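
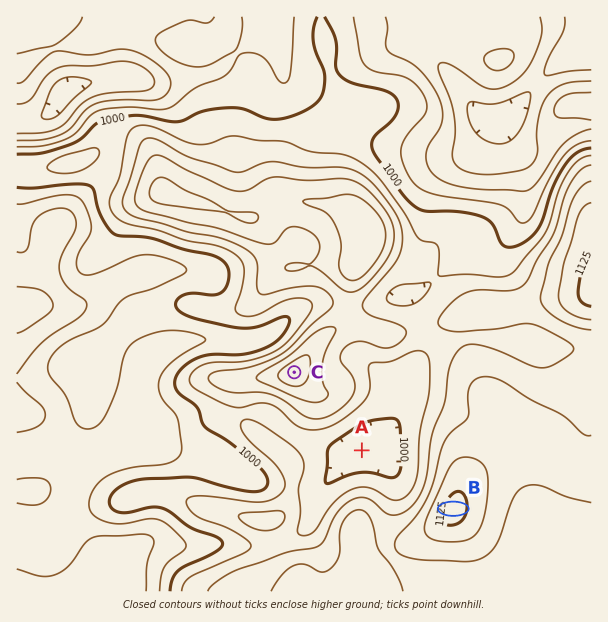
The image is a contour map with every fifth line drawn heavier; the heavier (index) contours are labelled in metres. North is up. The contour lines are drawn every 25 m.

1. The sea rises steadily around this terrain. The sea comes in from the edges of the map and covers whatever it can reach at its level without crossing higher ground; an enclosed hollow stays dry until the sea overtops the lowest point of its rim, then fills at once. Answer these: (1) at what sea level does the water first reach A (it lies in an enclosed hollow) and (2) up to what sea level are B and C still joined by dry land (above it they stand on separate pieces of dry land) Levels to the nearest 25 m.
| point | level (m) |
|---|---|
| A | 1025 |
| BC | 1050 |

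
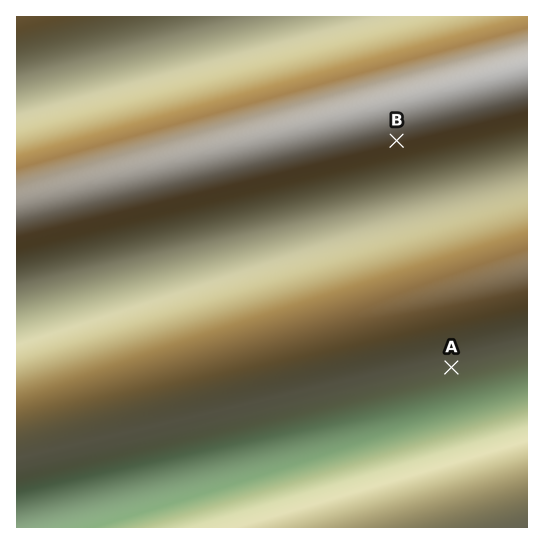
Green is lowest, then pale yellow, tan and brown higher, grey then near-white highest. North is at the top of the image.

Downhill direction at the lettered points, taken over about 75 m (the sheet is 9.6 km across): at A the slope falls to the S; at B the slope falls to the S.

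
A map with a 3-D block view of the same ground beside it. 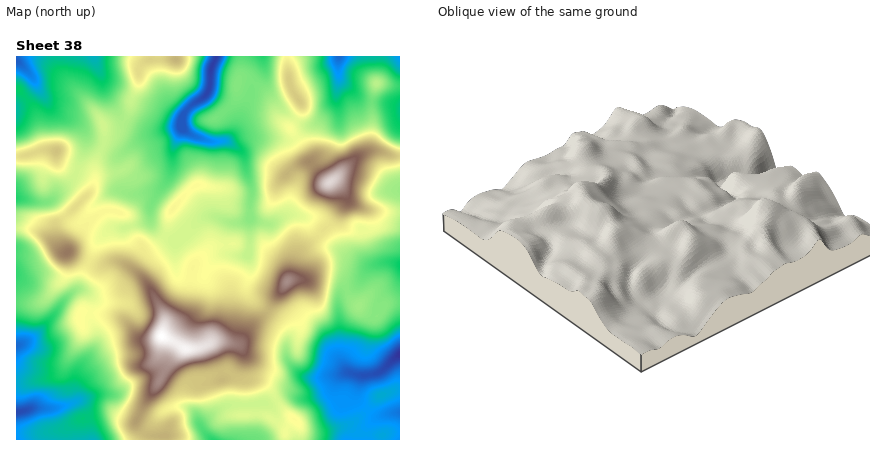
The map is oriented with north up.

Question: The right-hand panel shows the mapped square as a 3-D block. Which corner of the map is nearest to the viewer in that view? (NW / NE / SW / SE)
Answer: SE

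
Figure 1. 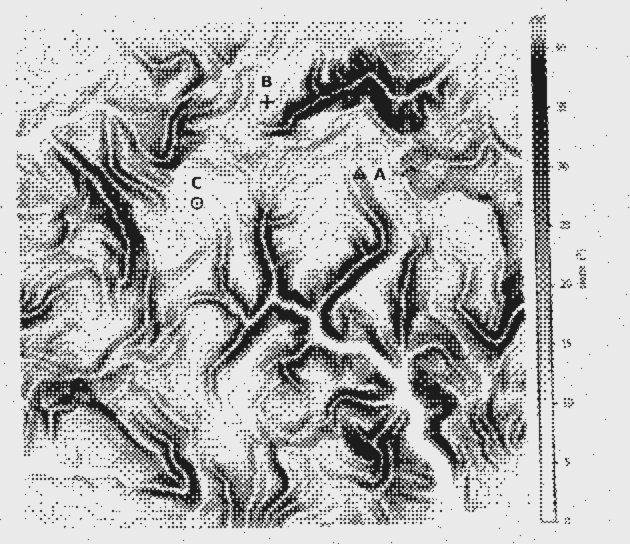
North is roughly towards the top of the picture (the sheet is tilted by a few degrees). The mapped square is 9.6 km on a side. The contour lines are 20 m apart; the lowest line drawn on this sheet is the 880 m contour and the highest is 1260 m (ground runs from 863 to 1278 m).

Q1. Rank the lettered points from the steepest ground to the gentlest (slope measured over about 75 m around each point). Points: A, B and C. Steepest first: A B C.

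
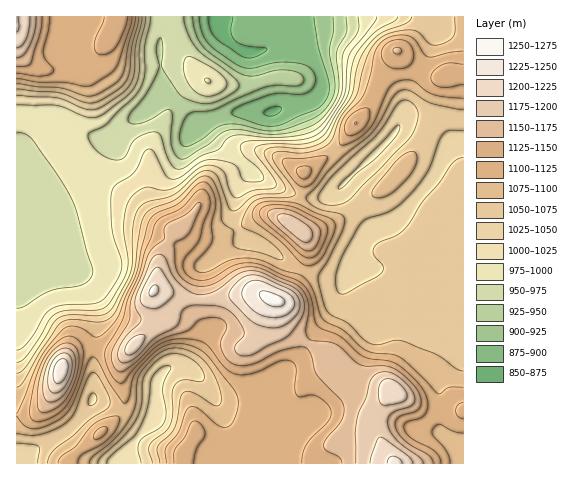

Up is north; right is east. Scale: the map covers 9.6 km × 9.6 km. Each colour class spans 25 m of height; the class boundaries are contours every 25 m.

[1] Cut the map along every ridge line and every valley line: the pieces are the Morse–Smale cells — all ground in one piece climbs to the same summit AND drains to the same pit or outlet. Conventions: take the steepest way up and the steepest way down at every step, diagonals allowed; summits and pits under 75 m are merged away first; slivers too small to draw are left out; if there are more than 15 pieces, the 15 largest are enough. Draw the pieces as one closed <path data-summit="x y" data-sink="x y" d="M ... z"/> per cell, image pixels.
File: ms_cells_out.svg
<path data-summit="274 300" data-sink="218 17" d="M463 16l-298 0-5 26 0 52-17 19-20 14-8 13-16-2-32-12-7 0-15 7-29 20 0 109 18-4 14 0 16 8 21 14 7 12 4 15-1 41 29 5 34-28 3-3 0-7-7-17-1-5 1-3 40 10 17 0 33-6 18 0 10 5-12 37-14 13-1 4 6 52-4 18-7 16-9 9-21-7-15-9-12 22 0 10 81-1 0-12-3-11 0-9 3-10-1-23 13-19 26-24 13-23 21-25 7-19 0 7 5 12 15 15 8 4 34-2 20 5 26 0 8 6-19 27-4 7 0 7 4 14 0 40 4 6 20 15z"/><path data-summit="274 300" data-sink="122 463" d="M160 290l-6 0-1 3 8 22 0 7-37 31-29-5-2 3 0 48-2 5-20 24-39 23-14 13 164 0 1-10 12-22 15 9 21 7 7-6 7-12 6-25-6-52 1-5 13-9 13-40-10-5-18 0-33 6-17 0z"/><path data-summit="395 463" data-sink="218 17" d="M342 290l-6 17-21 25-13 23-26 24-13 19 1 23-3 10 0 9 3 11 0 12 199 1 1-12-20-16-4-6 0-40-4-14 0-7 4-7 19-27-8-6-26 0-20-5-34 2-8-4-15-15z"/><path data-summit="17 26" data-sink="218 17" d="M164 16l-147 0-1 136 6-2 23-17 15-7 7 0 32 12 16 2 8-13 20-14 17-19 0-52z"/><path data-summit="61 370" data-sink="218 17" d="M48 258l-14 0-18 5 1 152 16-1 7-4 12-17 14-35 12-8 16-2 2-41-6-20-13-13z"/><path data-summit="295 227" data-sink="218 17" d="M252 172l-11 10-8 27 0 8 8 18 7 6 16 5 24 17 23 11 19 4 13 0 5-2 5-7 3-18 8-15 7-7-29-40-2-1-8 6-10 4-14 0-30-10z"/><path data-summit="61 370" data-sink="122 463" d="M94 348l-16 2-12 8-14 35-12 17-7 4-17 2 1 48 15-13 39-23 20-24 2-5z"/>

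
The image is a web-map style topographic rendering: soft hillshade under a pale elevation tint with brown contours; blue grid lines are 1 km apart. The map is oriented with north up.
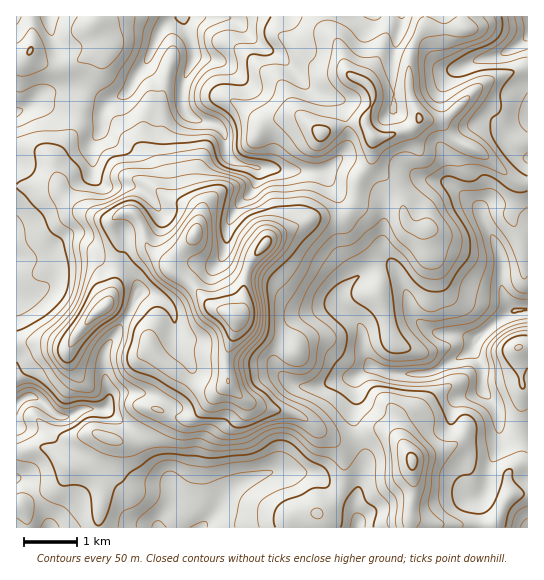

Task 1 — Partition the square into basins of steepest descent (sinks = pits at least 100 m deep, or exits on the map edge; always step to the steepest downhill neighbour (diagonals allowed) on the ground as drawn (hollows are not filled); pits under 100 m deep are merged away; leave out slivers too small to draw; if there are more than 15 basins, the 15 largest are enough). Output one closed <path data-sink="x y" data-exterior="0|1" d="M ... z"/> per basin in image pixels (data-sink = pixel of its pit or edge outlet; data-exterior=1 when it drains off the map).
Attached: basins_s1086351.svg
<path data-sink="185 17" data-exterior="1" d="M462 16l-445 0-1 326 33 1 12 4 8 0 28-35 13-9 7 0 14 4 17 11 3 5-2 22 6 9 11 11 16 12 20 11 11 3 13-6 2-2-1-29 9-27-1-10 8-11 1-25 8-22 23-24 36-16 31 0 10-10 4-10 3-21 13-20 1-20 34-7 7-4 6-9-11-25 0-35 8-21 8-10 13 2 25-1z"/><path data-sink="517 310" data-exterior="0" d="M422 119l-3 0-2 5-10 7-34 7-1 20-13 20-4 25-13 16-31 0-36 16-20 20-10 20-2 31-8 11 1 10-9 27 1 28 8 11 13 10 18 6 18 2 13 4 8 4 17 14 14 7 20-3 18-8 7 0 13 7 17 22 1 39-2 9-1 22 84 0 11-27 6-6 17-2 0-310-14-3-28-24-27-13-18-20z"/><path data-sink="17 405" data-exterior="1" d="M117 303l-7 0-13 9-28 35-8 0-12-4-33 0 1 185 81 0 3-22-1-19-11-14-13-4 13-10 12-21 6-1 11 4 13 0 6-2 7-8 11-22 27 10 12-2 26-27-18-2-20-11-16-12-11-11-6-9 2-22-3-5-17-11z"/><path data-sink="158 527" data-exterior="1" d="M229 383l-35 34-12 2-27-10-11 22-7 8-6 2-13 0-11-4-6 1-12 21-13 10 13 4 11 14 1 19-2 9 0 13 220-1-2-13 16-12 10-16 1-27-4-10-9-10-25-20-16-7-23-3-16-5-12-8z"/><path data-sink="527 17" data-exterior="1" d="M527 16l-64 0 0 12-25 1-13-2-13 20-3 11 0 35 10 24 4 3 18 3 13 16 32 17 24 21 9 6 9-1z"/><path data-sink="527 527" data-exterior="1" d="M527 493l-16 2-6 6-9 20-1 7 33-1z"/>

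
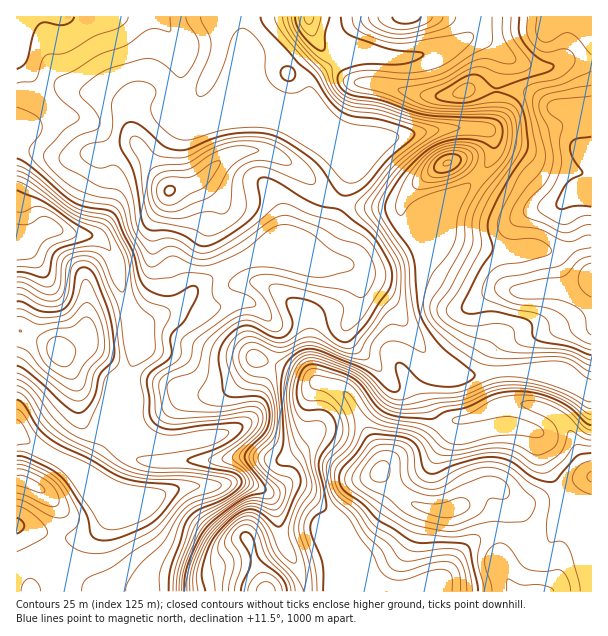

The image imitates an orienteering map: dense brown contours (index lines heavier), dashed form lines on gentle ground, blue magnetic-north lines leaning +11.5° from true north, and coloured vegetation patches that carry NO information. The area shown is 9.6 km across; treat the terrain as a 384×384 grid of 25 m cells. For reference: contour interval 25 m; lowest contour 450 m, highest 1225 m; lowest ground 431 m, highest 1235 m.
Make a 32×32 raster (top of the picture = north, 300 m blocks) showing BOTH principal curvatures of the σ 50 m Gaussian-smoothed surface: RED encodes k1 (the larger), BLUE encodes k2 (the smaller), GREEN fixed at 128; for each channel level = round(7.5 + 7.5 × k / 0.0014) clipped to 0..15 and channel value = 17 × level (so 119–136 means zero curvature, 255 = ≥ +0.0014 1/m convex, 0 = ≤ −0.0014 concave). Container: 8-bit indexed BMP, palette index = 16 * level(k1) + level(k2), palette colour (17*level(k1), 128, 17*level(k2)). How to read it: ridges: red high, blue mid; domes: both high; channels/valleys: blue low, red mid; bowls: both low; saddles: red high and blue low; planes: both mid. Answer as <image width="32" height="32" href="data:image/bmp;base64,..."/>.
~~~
<image width="32" height="32" href="data:image/bmp;base64,Qk02CAAAAAAAADYEAAAoAAAAIAAAACAAAAABAAgAAAAAAAAEAAATCwAAEwsAAAABAAAAAAAAAIAAABGAAAAigAAAM4AAAESAAABVgAAAZoAAAHeAAACIgAAAmYAAAKqAAAC7gAAAzIAAAN2AAADugAAA/4AAAACAEQARgBEAIoARADOAEQBEgBEAVYARAGaAEQB3gBEAiIARAJmAEQCqgBEAu4ARAMyAEQDdgBEA7oARAP+AEQAAgCIAEYAiACKAIgAzgCIARIAiAFWAIgBmgCIAd4AiAIiAIgCZgCIAqoAiALuAIgDMgCIA3YAiAO6AIgD/gCIAAIAzABGAMwAigDMAM4AzAESAMwBVgDMAZoAzAHeAMwCIgDMAmYAzAKqAMwC7gDMAzIAzAN2AMwDugDMA/4AzAACARAARgEQAIoBEADOARABEgEQAVYBEAGaARAB3gEQAiIBEAJmARACqgEQAu4BEAMyARADdgEQA7oBEAP+ARAAAgFUAEYBVACKAVQAzgFUARIBVAFWAVQBmgFUAd4BVAIiAVQCZgFUAqoBVALuAVQDMgFUA3YBVAO6AVQD/gFUAAIBmABGAZgAigGYAM4BmAESAZgBVgGYAZoBmAHeAZgCIgGYAmYBmAKqAZgC7gGYAzIBmAN2AZgDugGYA/4BmAACAdwARgHcAIoB3ADOAdwBEgHcAVYB3AGaAdwB3gHcAiIB3AJmAdwCqgHcAu4B3AMyAdwDdgHcA7oB3AP+AdwAAgIgAEYCIACKAiAAzgIgARICIAFWAiABmgIgAd4CIAIiAiACZgIgAqoCIALuAiADMgIgA3YCIAO6AiAD/gIgAAICZABGAmQAigJkAM4CZAESAmQBVgJkAZoCZAHeAmQCIgJkAmYCZAKqAmQC7gJkAzICZAN2AmQDugJkA/4CZAACAqgARgKoAIoCqADOAqgBEgKoAVYCqAGaAqgB3gKoAiICqAJmAqgCqgKoAu4CqAMyAqgDdgKoA7oCqAP+AqgAAgLsAEYC7ACKAuwAzgLsARIC7AFWAuwBmgLsAd4C7AIiAuwCZgLsAqoC7ALuAuwDMgLsA3YC7AO6AuwD/gLsAAIDMABGAzAAigMwAM4DMAESAzABVgMwAZoDMAHeAzACIgMwAmYDMAKqAzAC7gMwAzIDMAN2AzADugMwA/4DMAACA3QARgN0AIoDdADOA3QBEgN0AVYDdAGaA3QB3gN0AiIDdAJmA3QCqgN0Au4DdAMyA3QDdgN0A7oDdAP+A3QAAgO4AEYDuACKA7gAzgO4ARIDuAFWA7gBmgO4Ad4DuAIiA7gCZgO4AqoDuALuA7gDMgO4A3YDuAO6A7gD/gO4AAID/ABGA/wAigP8AM4D/AESA/wBVgP8AZoD/AHeA/wCIgP8AmYD/AKqA/wC7gP8AzID/AN2A/wDugP8A/4D/AIiIh4eHl4eHgce3lajK27CTt4eGhZR0dXSWpqenqKiEmIeHh4eHl5eSpuh1leWVgLand4WYqIZlY6e5l3Z2p3WHl4eGhpaXl4SD2OfH53Fyx5eFhYaWl4aEpKeGhoaXhnWVlaaFdIaGlpW02PzJoLbahnOXh4eWl6iEhYaXhoeHZKbXx4N3dXOFp6SU+deQl7iidJaXuNjYybeGh5iHdoe2+NiCdoWCcYCQcFCQwHCUgrW5uLbWppanppe4p6aFlvrIk4NylKbHtaOSgWC0x3KE2NnZuZV0dai4yamVlKa5tICAc6bn59fm9vb29frIlLS3hqjKuZWTlZeop3R1hqeBk5e4xoeGgpGAcHBylbO3lHR1xri5t4RycYOUhWS1xHOYmLeEd4S2uaeVg3BAlOeFVKXllYaltde2hXWFlveic5eXx5WGdJa4uMfYtnCE6aeV98ZzY4Wmlsf49/j4x3B0h6fIhnSDt8qnlpa2laHJ2vf6p3CVlXRjcpOkkoCAg5WYyKeWpKKWlpWGlrjIscf716aglKiGdXSEkoCAcmGklbe6p8mmc2OVlpenydmzpNWDYKWpmISFh5ent8e2prjItqinyYZ0hKeWhZfIpWCTs3NilriFg5aXl4Z1lqe3uLiFhMfIhYKFhIaFg6OBhaeol4Vzt5OnybmohoWEhYaGuHRi1seCo6iXhIaXhJXHuKiXlnSFlbeHl6e32Ni3p5encoXpyHCkx4eFhJW3yKeFdIWGdlSWt4aHiKiXl6eluXSE19nGcJXndZWnhIKEhIZ3hXVldKXHdXeHloV1dXWmdZSDgICBt8d1l7mYhoN2dnWHh2SG15d2dYaWlnV0pHOXc3CSc4O5x5amh7iol3SFh4aGlbjHd3eEmKi3ppe5hZaClsmoo4W3yZaGl5inlYeYp8XGybd0doSHiJi4uKimc5XIqJiWhLjbxqiWhnV1h7endHSn19WSgIKXp4eGqJelx6iHmIWFxZel2Md0ZKbXuIV1c4Wn9/r5sYGnl3amhbanqKiolbimdXSn6Pj3+KaEhXd2g4OV2fn2kYWlhqi4doaGh4WGyId2dYODlJSTg3aHhXVzcHCQkIBgdZeXpoaGlnV1hpaWhnaGhoaFhYaHd4OjdHOFpqSTk4KCl7mnl6iWl6eYh4eIh5anhoeHhZVzo8m35vf3+Pn45sXGybeXloaYh4iYmIiHhbiGd4aoqHHW+vjXpoaFt9imppaFhYZ2l4d3h4eHh4d1p5d2hpaBpdSDg4JzdHR0ppZzgpN0hYaYh3eHh4eXhnWGp3Z2hJP3lYSDlJODg4SEhJWouZWXhpd2doZ2hoaFl5iohpekyPmDpsfZ6ejGpoWGh5ioloc="/>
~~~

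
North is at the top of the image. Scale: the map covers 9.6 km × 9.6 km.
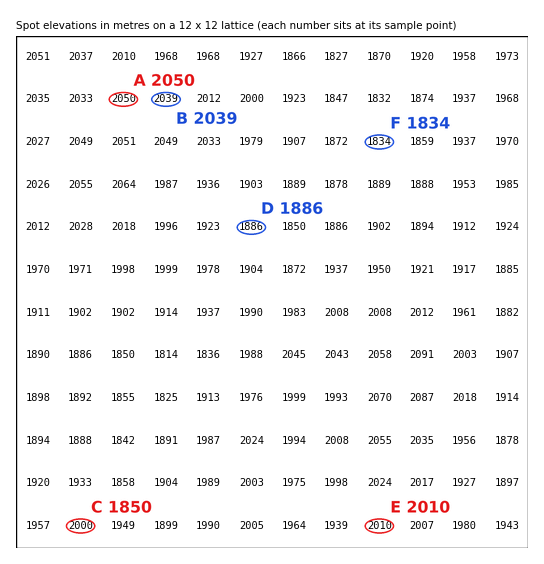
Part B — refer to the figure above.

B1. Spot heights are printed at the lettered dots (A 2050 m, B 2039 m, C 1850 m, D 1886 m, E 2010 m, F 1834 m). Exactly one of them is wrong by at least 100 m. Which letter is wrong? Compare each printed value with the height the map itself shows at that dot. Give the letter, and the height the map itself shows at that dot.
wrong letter C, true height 2000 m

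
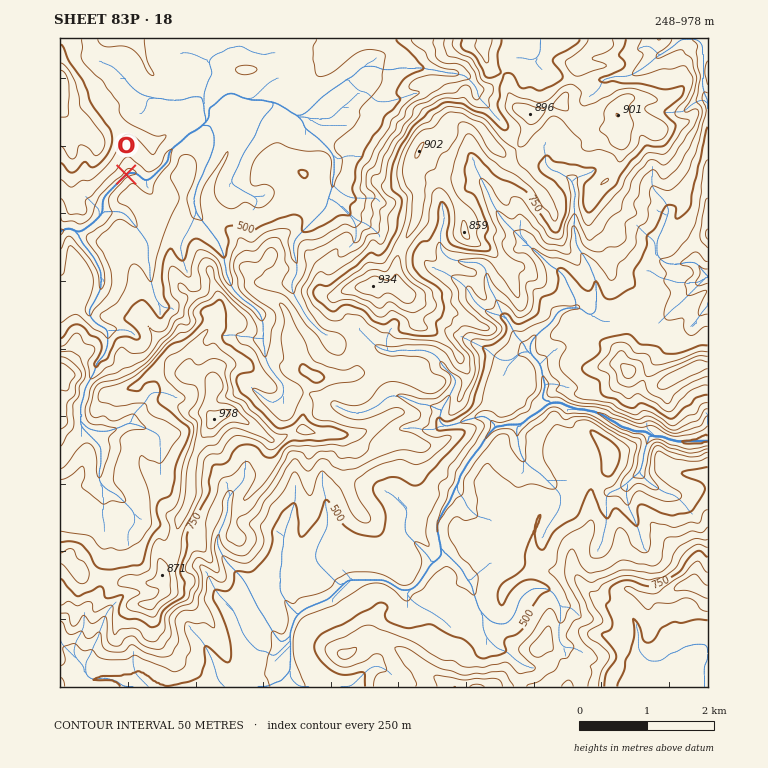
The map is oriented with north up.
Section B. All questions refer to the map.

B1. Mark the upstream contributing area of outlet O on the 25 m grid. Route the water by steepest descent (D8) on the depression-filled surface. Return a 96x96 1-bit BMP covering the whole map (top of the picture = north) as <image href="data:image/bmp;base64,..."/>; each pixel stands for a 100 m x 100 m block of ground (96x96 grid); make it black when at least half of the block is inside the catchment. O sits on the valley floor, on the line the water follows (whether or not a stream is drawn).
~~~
<image width="96" height="96" href="data:image/bmp;base64,Qk2+BAAAAAAAAD4AAAAoAAAAYAAAAGAAAAABAAEAAAAAAIAEAAATCwAAEwsAAAIAAAAAAAAA////AAAAAAAAAAAAAAAAAAAAAAAAAAAAAAAAAAAAAAAAAAAAAAAAAAAAAAAAAAAAAAAAAAAAAAAAAAAAAAAAAAAAAAAAAAAAAAAAAAAAAAAAAAAAAAAAAAAAAAAAAAAAAAAAAAAAAAAAAAAAAAAAAAAAAAAAAAAAAAAAAAAAAAAAAAAAAAAAAAAAAAAAAAAAAAAAAAAAAAAAAAAAAAAAAAAAAAAAAAAAAAAAAAAAAAAAAAAAAAAAAAAAAAAAAAAAAAAAAAAAAAAAAAAAAAAAAAAAAAAAAAAAAAAAAAAAAAAAAAAAAAAAAAAAAAAAAAAAAAAAAAAAAAAAAAAAAAAAAAAAAAAAAAAAAAAAAAAAAAAAAAAAAAAAAAAAAAAAAAAAAAAAAAAAAAAAAAAAAAAAAAAAAAAAAAAAAAAAAAAAAAAAAAAAAAAAAAAAAAAAAAAAAAAAAAAAAAAAAAAAAAAAAAAAAAAAAAAAAAAAAAAAAAAAAAAAAAAAAAAAAAAAAAAAAAAAAAAAAAAAAAAAAAAAAAAAAAAAAAAAAAAAAAAAAAAAAAAAAAAAAAAAAAAAAAAAAAAAAAAAAAAAAAAAAAAAAAAAAAAAAAADwAAAAAAAAAAAAAAH8AAAAAAAAAAAAAAf8AAAAAAAAAAAAAP/8AAAAAAAAAAAAAP/8AAAAAAAAAAAAAP/+AAAAAAAAAAAAAH/+AAAAAAAAAAAAAH/+AAAAAAAAAAAAAP//AAAAAAAAAAAAB////AAAAAAAAAAAB////AAAAAAAAAAAB////AAAAAAAAAAAA////AAAAAAAAAAAA////AAAAAAAAAAAAf///AAAAAAAAAAAAP//+AAAAAAAAAAAAP//+AAAAAAAAAAAAH//8AAAAAAAAAAAAP//4AAAAAAAAAAAAf//4AAAAAAAAAAAA///4AAAAAAAAAAAB///8AAAAAAAAAAAD/////AAAAAAAAAAH/////AAAAAAAAAAH/////AAAAAAAAAAH/////AAAAAAAAAAP/////AAAAAAAAAAP/////AAAAAAAAAAH/////gAAAAAAAAAH/////gAAAAAAAAAH/////wAAAAAAAAAH/////wAAAAAAAAA//////4AAAAAAAAA//////4AAAAAAAAB//////4AAAAAAAAH//////4AAAAAAAAH//////4AAAAAAAAH//////4AAAAAAAAP//////wAAAAAAAAf//////wAAAAAAAA///////wAAAAAAAB///////4AAAAAAAD///////4AGAAAAAH///////8APAAAAAH////////AfgAAAAP////////gfgAAAA/////////x/wAAAB///////////wAAAD///////////AAAAD//////////+AAAAD//////////+AAAAD//////////8AAAAD//////////8AAAAD//////////8AAAAD//////////wAAAAD//////////gAAAAD//////////gAAAAD//////////gAAAAD//////////gAAAAA="/>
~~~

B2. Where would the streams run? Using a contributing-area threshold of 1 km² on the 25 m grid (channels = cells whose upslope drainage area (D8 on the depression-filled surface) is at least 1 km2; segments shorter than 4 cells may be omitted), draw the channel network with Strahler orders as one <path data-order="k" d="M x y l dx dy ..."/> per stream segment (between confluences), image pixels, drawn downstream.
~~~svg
<path data-order="1" d="M86 673l0 2 1 1 5 4 6 0 1-2 9 0 1 2 5 0 2 1 2 0 5 6 145 0 9-6 5 0 0-1 8-9 0-35"/><path data-order="1" d="M674 653l5-2 7-5 5 0 1-2 14 0 2 2 0 15-4 4 0 22"/><path data-order="2" d="M290 636l0-5 2-2 0-3 2-2 0-3 5-7"/><path data-order="1" d="M485 631l-2-2 0-13-2-2 0-2"/><path data-order="2" d="M299 614l8-7 3 0 2-2 2 0 2-1 3 0 5-4 3 0 17-17"/><path data-order="2" d="M481 612l-3-5-2-8-2-2 0-3-1-2 0-5-2-2 0-2-5-5-3-8-17-17-2 0 0-2-3-3"/><path data-order="1" d="M561 605l-4-5-1-5-6-5-1 0-2-2-15 0-12 11 0 1-2 2 0 3-1 2 0 3-4 6 0 1-6 7-11 0-1-2-4 0-10-10"/><path data-order="2" d="M344 583l4-3 37 0 2 2 5 1 8 7 10 0 2-2 2 0 6-6 0-2 7-8 2-5 5-6"/><path data-order="1" d="M317 563l22 22 5-2"/><path data-order="2" d="M434 561l2 0 6-6 0-2-1-2 0-3"/><path data-order="3" d="M441 548l0-5-2-2 0-7-2-1 0-10 5-9 2-5 7-8 0-4 3-5 0-3 5-7 0-5 2-2 0-1 3-4 0-1 5-7 0-2 12-13 2-6 3-3 0-2 9-8 0-2"/><path data-order="1" d="M283 536l0 12-1 2 0 17-2 1 0 24 5 7 2 5 10 10 2 0"/><path data-order="1" d="M407 514l0 4-2 1 0 14 24 23 1 5 4 0"/><path data-order="1" d="M627 499l0-15 8-9 2 0 3-3"/><path data-order="1" d="M120 497l-4-3-8-4-9-8 0-13 2-2 0-20-20-21 0-5"/><path data-order="1" d="M229 496l0 1-1 2 0 13-2 2-2 9-1 1 0 2-4 5 0 3-1 2 0 10 1 2 4 8 3 4 0 1 17 17 0 2 3 3 12 26 7 8 2 5 3 4 2 5 8 10 0 2 5-2 5-5"/><path data-order="1" d="M654 485l-2-1-2 0-10-10 0-2"/><path data-order="1" d="M547 480l-8-8-2 0-3-3-2 0-9-9-1-5-2-2 0-5-2-1 0-9-1-2 0-10 3 0 2-1"/><path data-order="2" d="M640 472l0-2 2-1 0-6 1-1 0-9 2-1 0-5 3-6 0-5 4 0"/><path data-order="4" d="M652 436l12 0 5 4 5 0 2 1 32 0"/><path data-order="1" d="M148 430l-1-2-4 0-5-3-5 0-2-2-3 0-8 5-4 0-2 2-3 0-2 1-13 0-2-1-5 0-8-9"/><path data-order="3" d="M495 426l8 0 2-1 17 0"/><path data-order="3" d="M522 425l8-9 5-2 15-11"/><path data-order="2" d="M81 421l0-17 1-1 0-4 2-1 0-7 2-2 0-3 3-4 2-5 3-3 0-4 2-1 0-5 8-9 0-1 2-2 0-3 2-2 0-17-9-5-1 0-7-7 0-2-2-1 0-5 5-7 5-12 2-2 0-18-2-2-5-12-12-13-3-9-3-3"/><path data-order="2" d="M441 411l0 5-2 2 0 3 5 5 12-1 2-2 3 0 5-4 12-1 1-2 6 0 1 2 2 0 7 7 0 1"/><path data-order="4" d="M550 403l12 0 4 3 8 2 2 1 10 0 2 2 6 0 5 3 4 0 8 7 4 0 5 5 1 0 2 2 5 0 5 3 14 0 5 5"/><path data-order="1" d="M395 396l7 0 1 2 2 0 5 3 4 0 5 3 8 0 2 2 3 0 5 3 4 0 0 2"/><path data-order="1" d="M283 384l-13-15 0-2-3-5 0-3-2-2 0-10-2-2 0-24-2-1 0-4-1-1 0-2-9-8-1 0-4-4-1 0-12-12 0-1-4-5 0-4-3-5 0-8-2-2 0-8-1-2 0-4-4-5 0-3-5-5 0-2-12-13 0-2-5-5 0-2-1-1 0-5-2-2 0-9 2-1 0-5 1-2 0-3 2-2 2-5 3-5 0-4 7-11 1-9 2-2 0-13-3-5 0-4-9 0"/><path data-order="1" d="M520 354l2-2 6 0"/><path data-order="3" d="M530 354l10 10 0 3 2 2 0 7 2 1 0 5 1 2-3 15 2 0 1 2 4 0 1 2"/><path data-order="1" d="M393 352l2 0 2-2 28 0 2 2 3 0 2 2 2 0 7 6 0 4 15 15 0 5-2 2-7 15-3 3 0 2-3 5"/><path data-order="2" d="M507 318l0 2 3 3 2 5 3 5 0 2 10 10 0 4 3 3"/><path data-order="1" d="M490 313l3 0 2 2 5 0 1 1 6 2"/><path data-order="2" d="M576 308l-10 0-2 2-3 0-4 3-3 5 0 2-22 20 0 2-2 1 0 11"/><path data-order="1" d="M292 291l0-10 5-7 0-12-2-1 0-5-1-2 0-12 1-2 0-1 31-31 0-1 1-2 0-5 2-2"/><path data-order="1" d="M486 278l2 1 0 5 2 2 0 3 3 4 0 1 7 12 0 4 1 1 0 2 6 5"/><path data-order="1" d="M148 257l0-13-1-2 0-2-9-10 0-1-7-7 0-2-6-7-2 0-2-1-17 0-1 1"/><path data-order="3" d="M76 232l-4-3-7 0-5 3"/><path data-order="1" d="M667 215l-2 8-3 6 0 3-3 3 0 4-2 1 0 16 7 6 1 0 2 2 15 0 2-2 12 0 12 14 0 2"/><path data-order="3" d="M103 213l-12 12-2 0-5 5-2 0-1 2-5 0"/><path data-order="1" d="M341 207l-5-6-2 0-5-3"/><path data-order="2" d="M329 198l0-3 2-2 0-3 1-2 0-10 2-2 0-20-3-4 0-1-15-15-2 0-10-9 0-5-5-5"/><path data-order="1" d="M488 193l2 2 0 3 3 5 2 5 6 9 0 1 33 32 1 0 17 17 5 2 9 9 0 3 10 19 0 8"/><path data-order="1" d="M231 183l0-3 9-16 0-3 1-2 4-8 3-4 0-1 3-4 0-1 5-7 0-3 4-6 0-3 3-3 0-2 10-10 0-4-1-1"/><path data-order="1" d="M572 181l0 4 2 1 0 5 2 2 0 3-2 2 0 34 2 2 0 10 2 1 1 5 5 6 2 5 3 3 0 2 2 1 0 4 3 5 0 3 2 2 0 30-3 4-5 0-7-7-5 0"/><path data-order="3" d="M202 125l-8 7-4 0-21 20 0 9-19 19-5 1-9-8-8 0-24 23 0 2-1 2 0 13"/><path data-order="1" d="M307 117l-8 0"/><path data-order="2" d="M297 115l-2-1-3 0-5-5-5-2-4-4-3 0-2-1-1 0"/><path data-order="2" d="M204 103l0 11 2 1 0 7"/><path data-order="2" d="M272 102l-5 0-2-2-15 0-2-2-5 0-9-5-6 0-2 2-2 0-12 12-3 0 0 12-3 3"/><path data-order="1" d="M125 78l1 2 0 1 10 11 2 0 3 3 4 0 2 2 5 0 1 1 10 0 2 2 19 0 1-2 4 0 1-1 12 0 0 5 2 1"/><path data-order="1" d="M454 73l-8 0-2-2-7 0-1-1-9 0-2-2-28 0-2 2-14 0-5-4-13 0-12 12-3 0-5 5-2 0-9 7-1 0-5 5-2 0-19 19-1 0-2 1-5 0"/><path data-order="1" d="M209 63l0 2 2 1 0 4 1 1 0 4-3 3 0 2-2 1 0 4-1 2 0 3-2 2 0 11"/><path data-order="1" d="M659 56l6-5 2 0 3-3 2 0 9-9 16 0 6 5 0 44 1 2 0 5 4 3 0 139"/>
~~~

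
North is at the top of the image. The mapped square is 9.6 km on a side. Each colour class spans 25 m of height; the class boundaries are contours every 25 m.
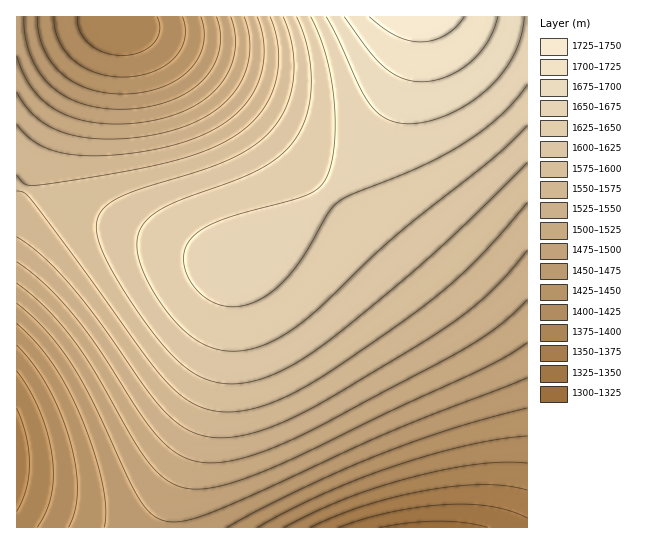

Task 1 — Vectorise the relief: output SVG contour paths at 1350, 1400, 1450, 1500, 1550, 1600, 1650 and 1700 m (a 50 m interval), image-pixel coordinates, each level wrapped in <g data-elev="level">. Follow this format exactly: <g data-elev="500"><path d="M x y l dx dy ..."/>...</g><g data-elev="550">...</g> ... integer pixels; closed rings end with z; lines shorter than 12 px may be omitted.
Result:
<g data-elev="1350"><path d="M339 527l26-8 26-7 30-5 26-3 23 0 21 2 19 5 17 7"/></g><g data-elev="1400"><path d="M284 527l30-15 32-14 65-21 35-8 31-5 26-2 24 1"/><path d="M17 371l12 19 11 21 8 23 4 23 1 20-2 18-5 17-9 15"/><path d="M157 17l3 13-2 7-4 6-7 6-8 4-17 3-17-3-15-9-10-13-2-14"/></g><g data-elev="1450"><path d="M227 527l68-35 82-36 74-27 76-21"/><path d="M17 323l18 19 16 20 15 24 14 28 13 35 9 33 4 25-2 20"/><path d="M201 17l3 13-1 15-5 14-9 12-13 10-15 7-19 4-20 2-17-1-18-5-14-6-12-9-11-12-7-14-4-14-2-16"/></g><g data-elev="1500"><path d="M17 283l30 26 28 33 21 32 39 69 16 23 10 9 9 7 9 4 11 3 16 0 19-4 52-19 114-55 94-43 23-13 19-12"/><path d="M231 17l4 17 0 17-5 17-9 15-13 14-16 10-19 8-23 6-24 3-24-1-21-3-19-7-16-10-12-12-10-16-7-19"/></g><g data-elev="1550"><path d="M17 237l26 20 30 31 29 37 47 67 18 22 12 11 12 7 14 4 14 2 15-1 17-4 39-14 38-20 86-52 38-24 27-21 24-23 24-29"/><path d="M257 17l5 17 2 17-2 18-5 17-9 15-12 13-15 11-18 10-25 9-31 7-33 4-31 1-21-3-19-6-14-10-12-13"/></g><g data-elev="1600"><path d="M283 17l6 14 3 16 2 16-1 16-2 15-5 13-7 13-9 11-19 16-25 14-27 10-60 18-21 9-13 9-8 12 0 12 3 15 9 19 14 25 20 30 19 24 16 17 16 12 12 6 12 4 12 1 13-1 28-8 32-16 40-29 78-65 48-44 58-59"/></g><g data-elev="1650"><path d="M311 17l14 34 8 42 2 42-2 19-3 16-8 15-12 9-17 6-72 20-18 9-13 10-4 8-2 8 0 10 3 10 6 10 8 9 9 7 9 4 12 2 12-1 14-5 12-7 14-12 14-16 12-19 18-33 11-12 15-8 69-28 40-22 20-13 17-14 16-16 12-16"/></g><g data-elev="1700"><path d="M344 17l25 33 16 18 17 10 20 4 12-2 13-4 12-6 11-8 9-9 8-11 7-12 4-13"/></g>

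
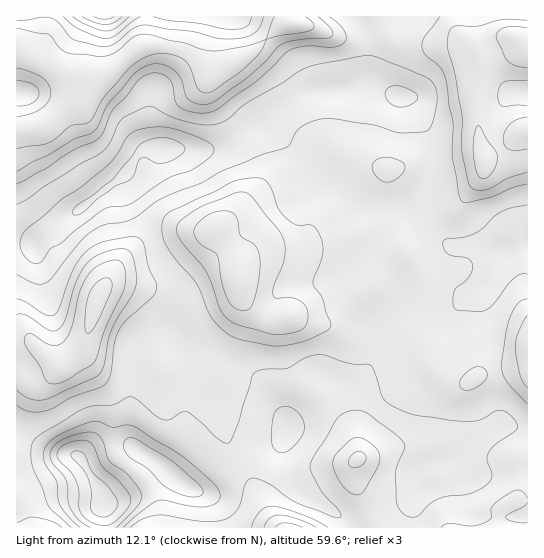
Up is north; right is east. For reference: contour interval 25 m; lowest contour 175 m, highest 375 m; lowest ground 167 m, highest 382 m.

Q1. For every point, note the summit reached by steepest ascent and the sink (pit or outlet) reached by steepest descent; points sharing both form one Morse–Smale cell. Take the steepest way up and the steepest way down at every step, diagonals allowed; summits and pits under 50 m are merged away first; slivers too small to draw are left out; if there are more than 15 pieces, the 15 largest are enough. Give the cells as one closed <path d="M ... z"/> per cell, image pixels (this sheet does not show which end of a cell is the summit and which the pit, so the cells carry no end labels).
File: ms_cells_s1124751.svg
<path d="M155 247l-16 2-12 7-8 9-22 33-8 31-6 16-21 20-13-8-19-16-14 2 1 185 86 0 2-24 26-9 34-24 21 16 9 4 8 0 50-36 26-12 6-9-1-17-29-41-26-12-15-4-12 0-11 4-6-11-12-14-4-8 0-17 6-17 0-11-16-27z"/><path d="M295 23l-12 1-29 27-40 22-11-10-17-12-24-6-23 2-33 26-19 6-4 10-36 34-12 5-18 1-1 114 17 2 6-8 19-6 17-19 43-32 10-10 7-12 12-10 27 0 19 3 26-3 16-8 40-32 19-9 24-8 23 0 26-9 0-42-24-1-22-10z"/><path d="M215 228l-9 4-21 1-29 13 3 13 16 27 0 11-6 17 2 21 14 18 6 11 11-4 12 0 15 4 26 12 29 41 2 11 4-7 11-6 11-12 14-26 17 6 10-2 8-4 13-12 10-11 1-16-28-18-16-18-1-29 3-3 0-13-5-16-24 4-19 8-34-1-14 7-6 10-6-16z"/><path d="M326 377l-14 26-25 22-4 17 1 13 5 16 10 19 6 6 32 17 12 10 2 5 177-1-1-98-10-2-15 1-24 12-20 17-14 5 6 1 16 18-44 7-3-2-2-11 3-5 8-7 0-20-3-9-12-3-28-15-32-25z"/><path d="M527 245l-22 6-13 30-15 15-27 12-33-1-10 2-19 21-5 27-22 20-15 6-9-1 28 17 20 17 28 15 12 2 3 10-1 22 26-5 25-20 24-12 15-1 11 2z"/><path d="M261 125l-7 0-23 18-12 5-17 3-55-3-12 10-11 16-1 7 8 20 20 29 4 17 30-14 21-1 9-4 20 25 6 16 6-10 14-7 34 1 19-8 25-4-2-15 8-17 0-7-32-27-8-17-11-11z"/><path d="M527 16l-172 1 9 12 3 10 20-3 14 7 10 1 56 0 11 4 3 5 2 20-4 25 0 41 5 22-11-1-30 7-10-2-2 5-3 21 1 30 7 12 10 10 9 4 23 0 25 6 6-4 19-4z"/><path d="M431 165l-26 0-16 4-6 18 1 34-3 9-3 3-20 0-19 9 4 15 0 13-3 3 1 29 16 18 28 17 6-11 19-18 40 0 31-15 11-12 12-27-26-7-23 0-9-4-10-10-8-18 0-24z"/><path d="M366 84l-25 7-23 0-11 2-32 15-20 17 16 6 23 16 11 11 8 17 32 27 0 7-8 17 2 15 19-8 20 0 3-3 3-9-1-34 6-18 16-4 27 0-1-24-19-38-7-6z"/><path d="M122 176l-47 36-17 19-19 6-6 8-17 0 0 97 17 1 28 22 9-6 13-14 6-16 8-31 22-33 12-12 24-7-4-16-20-29z"/><path d="M289 16l-272 0-1 33 55 26 22 4 21-11 25-21 23-2 27 7 25 21 45-26 20-20 10-5z"/><path d="M283 437l-4 6-20 8-30 20-26 20-8 0-9-4-21-16-34 24-26 9-1 23 246 1-1-5-12-10-28-14-10-9-15-35z"/><path d="M387 36l-20 3 1 39-3 5 40 14 7 6 19 38 2 24 10 2 30-7 10 1-4-22 0-41 4-25 0-15-4-9-12-5-41 1-25-2z"/><path d="M18 49l-2 1 0 79 11 0 14-2 6-4 36-34 4-10-46-18z"/><path d="M354 16l-64 0-1 6 20 3 34 14 23 1-1-9z"/>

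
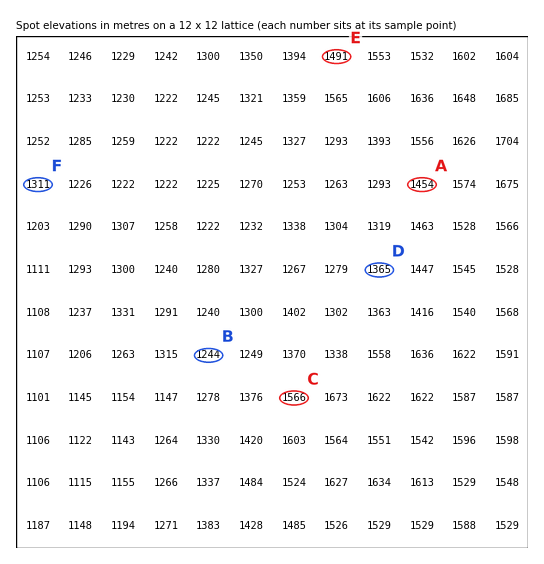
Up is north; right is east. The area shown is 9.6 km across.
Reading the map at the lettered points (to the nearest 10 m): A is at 1450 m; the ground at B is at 1240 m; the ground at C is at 1570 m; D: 1360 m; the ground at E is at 1490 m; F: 1310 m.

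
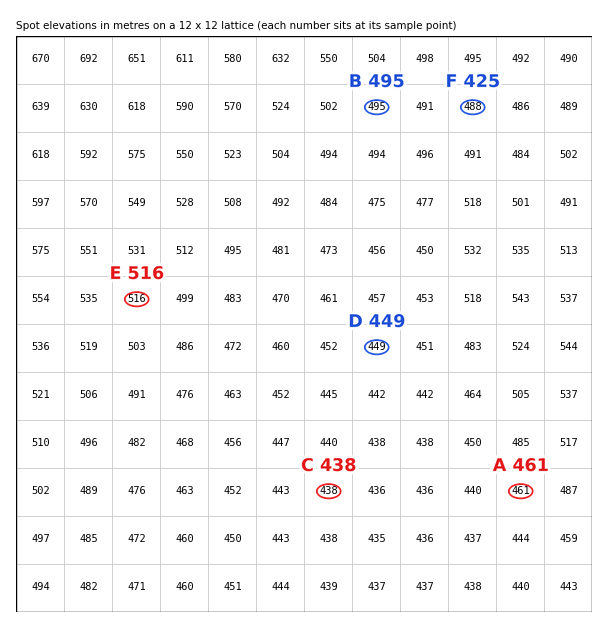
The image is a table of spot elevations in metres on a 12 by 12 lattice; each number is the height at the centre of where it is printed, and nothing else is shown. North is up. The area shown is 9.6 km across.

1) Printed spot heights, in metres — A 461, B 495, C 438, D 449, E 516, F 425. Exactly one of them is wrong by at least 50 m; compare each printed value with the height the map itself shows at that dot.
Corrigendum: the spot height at F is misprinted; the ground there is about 488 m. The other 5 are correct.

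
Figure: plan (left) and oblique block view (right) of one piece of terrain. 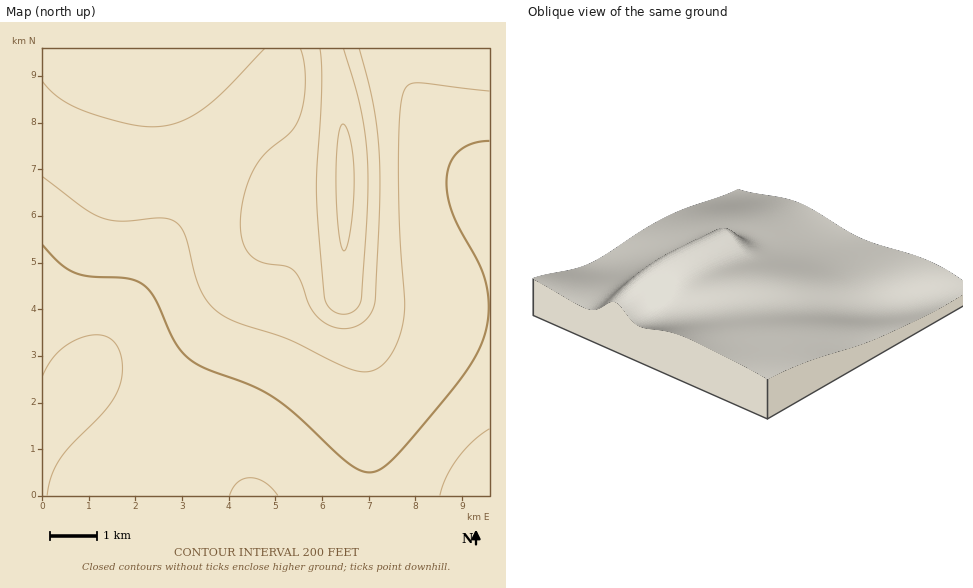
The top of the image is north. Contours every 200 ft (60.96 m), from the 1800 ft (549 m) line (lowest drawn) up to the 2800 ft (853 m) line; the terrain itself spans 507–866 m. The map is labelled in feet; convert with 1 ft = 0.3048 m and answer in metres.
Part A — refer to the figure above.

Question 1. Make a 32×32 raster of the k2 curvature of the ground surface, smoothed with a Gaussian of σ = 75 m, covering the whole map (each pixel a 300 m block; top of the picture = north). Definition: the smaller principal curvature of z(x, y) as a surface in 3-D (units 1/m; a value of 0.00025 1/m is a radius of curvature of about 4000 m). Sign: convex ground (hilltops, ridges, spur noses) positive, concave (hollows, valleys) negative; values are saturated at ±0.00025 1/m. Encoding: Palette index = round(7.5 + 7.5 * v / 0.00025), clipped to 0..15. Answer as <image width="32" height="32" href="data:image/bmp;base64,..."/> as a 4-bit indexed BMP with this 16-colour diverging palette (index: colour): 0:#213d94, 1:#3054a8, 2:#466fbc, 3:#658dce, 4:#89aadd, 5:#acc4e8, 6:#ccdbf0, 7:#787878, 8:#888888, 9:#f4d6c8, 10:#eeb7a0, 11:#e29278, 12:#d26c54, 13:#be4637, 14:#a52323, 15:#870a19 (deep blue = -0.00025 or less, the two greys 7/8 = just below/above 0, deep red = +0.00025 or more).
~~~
<image width="32" height="32" href="data:image/bmp;base64,Qk12AgAAAAAAAHYAAAAoAAAAIAAAACAAAAABAAQAAAAAAAACAAATCwAAEwsAABAAAAAAAAAAlD0hAKhUMAC8b0YAzo1lAN2qiQDoxKwA8NvMAHh4eACIiIgAyNb0AKC37gB4kuIAVGzSADdGvgAjI6UAGQqHAHiIiIiHd3dmZ3d3d3d3ZmZniIiId3d2Zmd3d3d3d3dmVniIh3d3dmZnd3d3d3d3ZlZ4h3d3d3Zmd3d3d3d3d3ZVZ3d3d3d3d3d3d3d3d3d2VWd3d3d3d3d3d3iIiId3dmVWd3d3d3d3d3eIiIiId3dlVWd2Zmd3d3d3iIiIiId3dlVmZmd3d3d3d3eIiIiHd3dlVnd3d3d3d3d2Z4iIh3d3ZlZnd3d3d3d1QzVoiIh3d3ZVZ3d3eId3UgABR4iIh3d3ZWZ3d4iHdiAlIBV4iIh3d2ZWd4iIiHURv9IEeIiId3d2VWeIiIh0Ar2zA2eIiHd3d2VneIiIdQF3cwNniIh3d4dlVniIiIUBeHQDZ3d3d4iIdlVniIiFEXiEAmd3d3eIiHZlZ4iIhhF4hQJnd3d3iIiHZVZ4iIYheIUCZ3d3d4iIh2ZWaIiGIXiFAld3dneIiIh2VWeIhyF4hgJXd2Z3eIiId2VWeIcheIYCV3Zmh3iIiIdmVniGIXiGAlZmZoh3iIiIdlVnhiF4hQJWZmaIh3iIiHdlVnUReIUCVmZmiId3iHh3ZVVlEoiDAlZmZoiId3d3d3ZVUwOIggNWZneIiHd3d3d2VUIEeIEDVmd3iIh3d3d3dmVBBHhwBGZ3eIiHd3d3d3ZlQAV3YARnd3iId3d3d3dmZUAFZ1AVZ3eI"/>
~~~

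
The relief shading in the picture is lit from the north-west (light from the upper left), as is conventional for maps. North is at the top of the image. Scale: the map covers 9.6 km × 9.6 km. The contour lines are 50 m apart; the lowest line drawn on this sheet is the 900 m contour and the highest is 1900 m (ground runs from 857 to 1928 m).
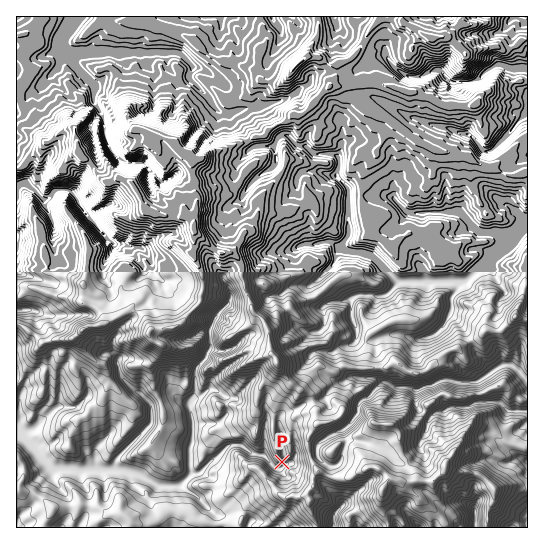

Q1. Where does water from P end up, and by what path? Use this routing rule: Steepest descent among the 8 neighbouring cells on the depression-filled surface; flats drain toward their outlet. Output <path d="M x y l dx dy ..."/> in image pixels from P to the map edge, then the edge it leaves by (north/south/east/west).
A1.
<path d="M282 462l1 1 0 3-2 3-4 0-3-2-11-12-10-1-8-7-6-2-9 0-3 1-13 13-1 0-14 14-2 1-6 0-12 12-20 0-6-3-3-2-13-7-8-1-2-2-4 0-1-1-39 0-1 1-4 0-7-2-12 0-1 1-5-1-3-2-12-12-4-6-13-14-4-1"/>
exit: west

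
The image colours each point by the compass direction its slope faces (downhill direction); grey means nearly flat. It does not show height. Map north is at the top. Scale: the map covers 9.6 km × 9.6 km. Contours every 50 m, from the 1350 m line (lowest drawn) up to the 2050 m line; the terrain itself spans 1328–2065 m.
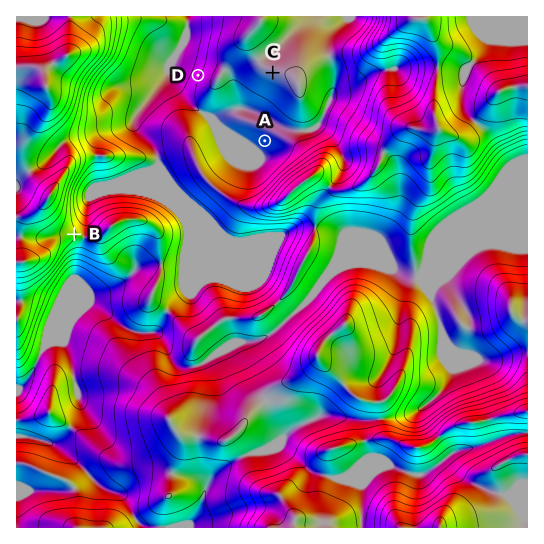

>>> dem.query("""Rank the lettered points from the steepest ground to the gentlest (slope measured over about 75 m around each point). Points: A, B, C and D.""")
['D', 'B', 'A', 'C']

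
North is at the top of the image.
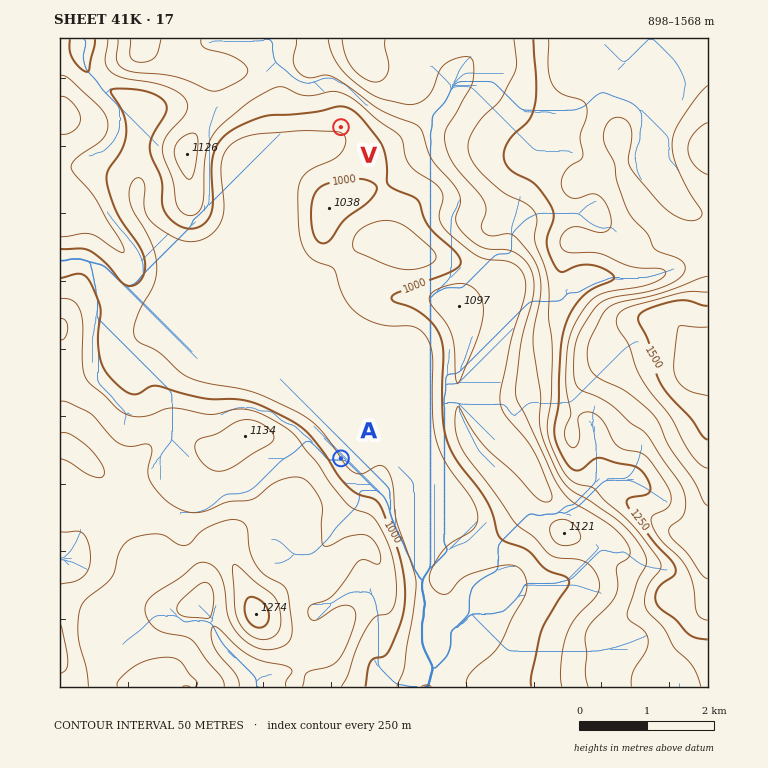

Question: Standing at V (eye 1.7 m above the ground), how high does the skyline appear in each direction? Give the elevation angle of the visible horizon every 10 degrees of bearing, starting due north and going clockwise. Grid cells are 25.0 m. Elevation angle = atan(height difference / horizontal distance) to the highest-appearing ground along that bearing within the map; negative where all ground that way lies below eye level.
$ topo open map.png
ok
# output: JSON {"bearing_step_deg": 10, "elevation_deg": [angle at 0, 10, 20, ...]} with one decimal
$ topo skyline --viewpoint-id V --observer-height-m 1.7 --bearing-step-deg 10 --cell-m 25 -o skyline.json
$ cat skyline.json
{"bearing_step_deg": 10, "elevation_deg": [12.5, 15.1, 16.5, 16.9, 16.5, 15.5, 13.9, 12.0, 9.8, 7.6, 7.2, 6.0, 6.0, 5.3, 3.8, 2.6, 3.1, 3.6, 4.0, 3.9, 2.6, 1.6, 1.9, 1.4, 2.3, 3.4, 4.2, 3.6, 4.0, 4.6, 5.8, 7.3, 8.7, 9.7, 10.0, 10.6]}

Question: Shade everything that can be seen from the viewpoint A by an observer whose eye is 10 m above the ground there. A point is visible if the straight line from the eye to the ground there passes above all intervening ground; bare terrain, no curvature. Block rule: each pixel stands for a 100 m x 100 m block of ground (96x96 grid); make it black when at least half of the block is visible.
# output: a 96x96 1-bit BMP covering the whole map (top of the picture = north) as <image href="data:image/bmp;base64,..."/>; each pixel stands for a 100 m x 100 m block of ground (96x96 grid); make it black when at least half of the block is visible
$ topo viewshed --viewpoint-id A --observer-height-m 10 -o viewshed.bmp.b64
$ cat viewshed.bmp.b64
<image width="96" height="96" href="data:image/bmp;base64,Qk2+BAAAAAAAAD4AAAAoAAAAYAAAAGAAAAABAAEAAAAAAIAEAAATCwAAEwsAAAIAAAAAAAAA////AAAAAAAAAAAAAAAAAAAAPwAAAAAAAAAAAAACfwAAAAAAAAAAAAAH/4AAAAAAAAAAAAAH/4AAAAAAAAAAAAAPA8AAAAAAAAAAAAAOAeAAAAAAAAAAAAAOAPAAAAAAAAAAAAAeAPgAAAAAAAAAAAAfgPgAAAAAAAAAAAAf4fgAAAAAAAAAAAAf/8AAAAAAAAAAAAAf/8AAAAAAAAAAAAAf/8AAAAAAAAAAAAAf/+MAAAAAAAAAAAAf/+cAAAAAAAAAAAAAf/8AAAAAAAAAAAAAA/8AAAAAAAAAAAAAAP8AAAAAAAAAAAEAAP8AAAAAAAAAAAGAAP8AAAAAAAAAAAOAAf4AAAAAAAAAAMPAA/AAAAAAAAAAAefAB/AAAAAAAAAAAf/AD/AAAAAAABwAAf/AH/wAAAAAABwAA/gAf/4AAAAAAB4AA/AA//4AAAAAAD4AB+AD+H8AAAAAAH4AD+AP4D8AAAAAAP4AH8AYAB8AAAAAAP8AP4A4AA4AAAAAAf8AfwBwAAYAAAAAAf8A/gBwAAYAAAAAA/8B/ADwAAIAAAAAA/8B+ADwAAIAAAAAB/+D+ADwAAIAAAAAB/+D8AHgAAAAAAAAA/+H8AHgAAAAAAAAAf+H4APgAAAAAAAAAf8H4APgAAYAAAAAA/8H4APwABwAAAAAB/8P4AfwAPwAAAAAB//f4A/4f/gAAAAAD///4B////gAAAAAH///4B//j/AAAAAAP///4B//B/AAAAAAf///4B/+A/AAAAAAf///4A/+AeAAAAAA////4A/+AeAAAAAB////8A/+AOAAAAAD////8A/+AMAAAAAH////8A/+AMAAAAAH////8Af/AYAAAAAP////8Af//4AAAAAf////8Af//wAAAAA/////4AP/wAAAAAB/////4APfAAAAAAD/////AAPGAAAAAAH///gAAAHAAAAAAAP///AAAAHAAAAAAAP//8AAAAHAAAAAAAf//8AAAAHgAAAAAA///8AAAAPwEAAAAB///8AAAAP//AAAAD///8AAAAf/4QAAAH///8AAAAfwAMAAAf///+AAD4fgAMAAA///z+AAf8/AAYAAB///g/AA/AfAAwAAA///gfgB8B/ABgAAAH//gPwBgD/gBAAAAD//gH4AAP/wAAAH4B//gA8A///wAAAPwB//gAEB///wAAAPwB//gAD////gAAAfwB//AAD///+AAAA/gD//AAD///4AAAB/gD//AAD///gAAAD/gB//AAD//4AAAAD/gB//AAD//AAAAAD/gA//AAD/4AAAAAD/AA//gAH/gAAAAAD/AAf/gAH/AAAAAAD/AAf/wAP+AAAAAAB+AAP/wAP+AAAAAAAAAAP/4Af/AAAAAAAAAAP/4A//AAAAAAAAAAP/8B//AAAAAAAAAAf//H/wAAAAAAAAAB/////gAAAAAAAAAD////8AAAAAAAAAAGAD//wAAAAAAAAAAcAAB/gAAAAAAAAAA4AAA/AAAAAAAAAAB4AAAeAAAAAAAAAAB4AAAIAAAAAAAAA="/>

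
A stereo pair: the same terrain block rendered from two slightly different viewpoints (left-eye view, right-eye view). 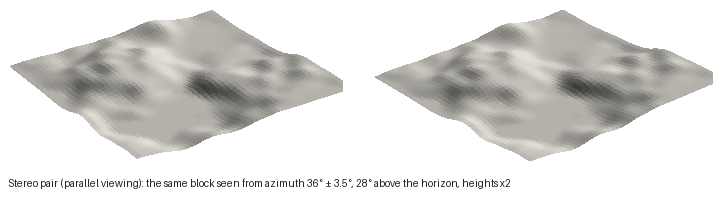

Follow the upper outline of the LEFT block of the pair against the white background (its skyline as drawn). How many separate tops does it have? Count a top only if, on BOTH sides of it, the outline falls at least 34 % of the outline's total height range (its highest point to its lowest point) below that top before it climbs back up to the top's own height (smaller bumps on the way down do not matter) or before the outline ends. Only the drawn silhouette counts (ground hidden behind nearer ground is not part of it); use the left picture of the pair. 1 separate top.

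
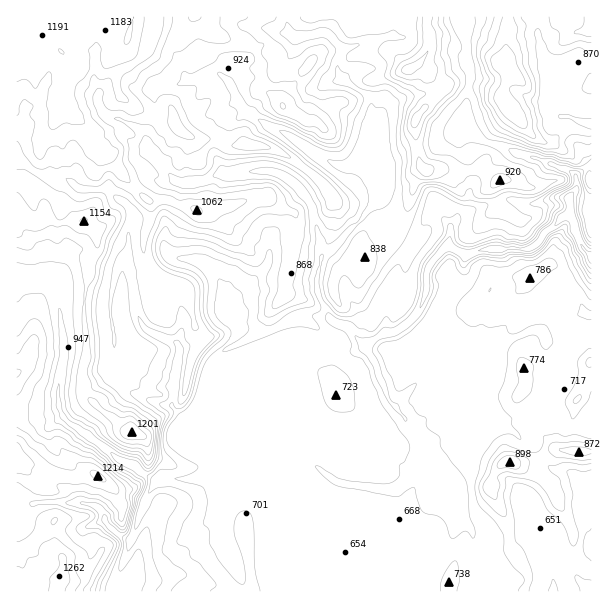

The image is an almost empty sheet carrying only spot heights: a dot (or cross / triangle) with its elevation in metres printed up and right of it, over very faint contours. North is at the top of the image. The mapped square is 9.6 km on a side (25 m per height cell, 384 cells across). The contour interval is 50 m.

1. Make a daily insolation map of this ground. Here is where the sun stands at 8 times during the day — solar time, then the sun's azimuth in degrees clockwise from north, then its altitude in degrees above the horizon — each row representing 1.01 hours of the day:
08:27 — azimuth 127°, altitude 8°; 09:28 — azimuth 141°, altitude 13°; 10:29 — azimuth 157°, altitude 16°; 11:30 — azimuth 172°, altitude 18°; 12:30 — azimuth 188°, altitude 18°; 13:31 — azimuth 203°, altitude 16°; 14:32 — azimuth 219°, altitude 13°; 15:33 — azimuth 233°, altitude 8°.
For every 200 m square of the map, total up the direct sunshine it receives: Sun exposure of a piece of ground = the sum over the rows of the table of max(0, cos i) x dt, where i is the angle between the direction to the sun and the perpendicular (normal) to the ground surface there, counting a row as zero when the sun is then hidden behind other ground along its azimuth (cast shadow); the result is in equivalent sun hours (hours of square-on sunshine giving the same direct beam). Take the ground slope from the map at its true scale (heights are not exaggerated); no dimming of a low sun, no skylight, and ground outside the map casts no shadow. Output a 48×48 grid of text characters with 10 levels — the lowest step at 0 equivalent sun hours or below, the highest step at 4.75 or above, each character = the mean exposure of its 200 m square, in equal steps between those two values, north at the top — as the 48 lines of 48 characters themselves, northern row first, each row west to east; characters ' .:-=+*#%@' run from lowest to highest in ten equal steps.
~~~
---====---=-==++=-=+++=+##*=---=---:::::-::-==--
--=-====-===+=+*=:...::=-:+***=--=:-.::::-=-==+*
=+=---+==+=+++++*#*+-:.   :+-::  .-=-::.::--=*%%
--++=-==**##+++=+++=-=-..=+-**+: .=:::+-.:--+*==
+====++#*##*+=+*+++=--:-*#=+=---=*=-.:=#*-:--=-:
*+=-+***=+++=-:::-=-:  -*-..-+#@@#*---::=*=---::
++---==-=.:.  --:-+++. :.   .*+*+=-*%++-:-++--=*
====-::=#+-:-::-=-:#*+-.  :++===:.=%*=+#+::----=
+===+-.:=#*=-::::-. =%@*:.:=+----=%*=-+*#*--::-*
=-=**+-:::+**=. ..   .=%@*=+=---+*+---=#@@#:.:=-
==++++=..=+++#*+*-::.  .*@@*=--=*+-::::=%@@%==+#
=++++++===:-*+*+*@@@@@=  -*+---=+-   .....-#@@+#
-*#****%=::.=*#*++=--+%*  .:-----=.::.-:     -%+
:::-+*###-:-.---      :**. .:---+%@%+*+-::: .-==
:-....::**.          . .++..:---=*%@%*+#@@%#@@+*
::::.  :.+#++:  ..-+*+: -++--=--+*=+%@@#-=*=-::-
=:-:. :..=+#%%#++**###*--*%#*::-=+-+*=-+*-.-*:.=
++*+**--*=-**#%@%+*++*===+#*::--+=--=-=###*#. .-
+****#+**-=*+#%@@%++======*:::-=+-+*+*%%%%*   .=
#*+*+=+*+==-:=**#@%+======::=--*++#. =.      .::
++++===*=-+:  .:+#%#+--=+:.===+*=+: .       :::.
=+++==+=----.  .-=+*=-===:-==**===:-: -:.::=+-..
-::--=*=--====:---====----=++*+==-:=-::-==+*++: 
-:--=-+---==-===-----:++-=+=*+===-.--:-+=+*+===.
::----=---=====-::--=#@%#+@##++=*::-==++=+=----:
:.:--=-----#++=:.:--*#*+=:-#*+*#-.-==++++=====++
..---=----.:**+-:=--**+++=:.+#:  -===+++==--==+=
:-=---=----:.-=*%==*+==-====::::-=======-::---:.
:==---=---==+:-#=++=-------:.:+=====------.:---.
=++---=::-===.=+==----===--:-:===+=------==----+
**+---: .::==.+==-----====---::=+=-=-------=--:=
+==:=-   .:--:*-------=====---:+=-===-----+=-:.=
===:=*+.    :**--:::--====+==-:-+=======+**===*+
---.:##+.   +*==++=-----==++==-.-+====-===-::-+=
 .   .-+=:.-+---====--=-=======-:====--:::::.  .
.      :#@@+-::----=============------:.  .:.   
:....   :*#*:..::---=============-===-:.   :*##*
+-: ..    -%+----:--==---=====--=:-===-:*#=-=#%@
#+=+=+*:  .=:------:-==---=+++=+---===::+@@+.:-+
**++#%%%==*   .:------=---:::-------==+++=*#+:--
-=--::+%+==.---------====------------=+#=-=+*===
=.....:-+*.-=++=----====+++=---------=+#*--+**-=
--==+=. ++.-===-----============------==+=-=++-=
-:::. . :-.-==:--=============++===-----=-:-==+=
::-..::=*.:--:----=================-:-===-:--==-
:.:----#+.-:::.::-==--===========---:--=+=-----:
:----:*#-------:::----===========--:---=++=--=-.
-==-++*+-==+++++=-----============--===--:-====-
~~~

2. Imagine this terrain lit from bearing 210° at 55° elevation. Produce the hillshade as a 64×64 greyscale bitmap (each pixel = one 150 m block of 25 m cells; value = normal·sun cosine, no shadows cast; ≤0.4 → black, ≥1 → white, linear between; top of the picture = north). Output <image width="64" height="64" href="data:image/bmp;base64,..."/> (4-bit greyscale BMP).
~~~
<image width="64" height="64" href="data:image/bmp;base64,Qk12CAAAAAAAAHYAAAAoAAAAQAAAAEAAAAABAAQAAAAAAAAIAAATCwAAEwsAABAAAAAAAAAAAAAAABEREQAiIiIAMzMzAERERABVVVUAZmZmAHd3dwCIiIgAmZmZAKqqqgC7u7sAzMzMAN3d3QDu7u4A////AJvLqoh3mqqZqru6mJqomqqqqqqqqqqru6mqu7qqqrzKq7qqiHaJqpmaqpiIqqiaqqqqqqqqqqu6qZqrvLqavKiqqql4l2mZiImYd4mrmaqqqqqqqqqqq7qZmrzNuJq7mKmauHmZV4l3iIiImruZqqqqqqqqqqqrupmbzMuYm7uYmaqWaKlUaIeIiZmru5mqqqqqq7u7u7u6mavMuoiru6eqqYVnlgB4mJmZmau7maqqqqq7u7u7u7qZq7u5iavMl6qql3hQCaeZmZmZq7qZqqqqq7u7u7u7qqqrvLmKvMyYqrupiGPOVpqaqqqrupmqu7u7y7u6qqqqqrzNyJrN24mpmHVmSe0kiqqqqquqqaq7u8y7qqqqqqqrze6nm87ZioqoZVav/BKKqpmaq6qpqru7u6qqqqqqqqvN7Hes3siarNy6vf/pI4h3d4mqqpmru7qpmZmZqqqqu83qab3tl5rd3Lze7sUhNVVniaqpmau7qZmqqquqqqu7zMh73ut3mu26u83aIABYmaqqqqmaq7qpqru7u6qqq7zKmb7ux2i8y5mJqnAAB9vMqqqqqqqrupq7u7uqqqq7vMqc7sqIrN2YdnmFAAXf53d4mZmqq7uqq7u7uqqqmrvMu5m3V63u7mVViEAAv//SBXiZqqq7u6u7u7uqu7qru7u6lkE3vd3LNEV0AC3//oAGmaqqu8y6u7u7u7u7qKu7uqqnVYq5dUQ0VlEH7/7aIAiqu7u8y6q7u7u7u7qHvLu7uqmKvKdnZmd3Q7/+2mIAKKu8zMu6qru7u7u7qXnMu7u7u7u6mZuriYdc//6lEAA2u8zLuqqqu7u8y7qXjMu7u7u7zLqavMqZlo3u2VIAE2rLu6mZmqq7u8y6qXe9y7u7u7zMy6vMyaqHrMyVI0WKm8mqmaqqqru7y6qoaty7u7u7u8y7qru5qZe7y1I2mrqLuIqaqqqru7y6qpd827u7uqq7u7qaqpual6u6Q3mqqYu4eqqqqqu7u7qZlp3Lu7uqqqu7uZq7rJqXm7lWmqupi6l5q7qqu7u7qZl2zbu7uqqqq7y5mru8moebqneau6qaunm7u7q7u6qpmFjcu7u6qqqru5iau7uah3u6Zpq7qYnLmbu7u7u6qqmXa9uru7u7u7u6iJq7mJmGe8tmm7p2aty5m7vMy7u7upasl4qru7u7u7qZqrupmXZ8y2art1nN3adXq8zMzMuoadyYh6u7u8vMu6qru7updozKVqumztzMYCmrzdzMuni+3LzJeru8zMy7u7u8zKmHnMpXq5rtusoyeqvN3My5ru3LvMuIu7zMu7u7u7vLqZisymirnNuquTWau8zczMnv28q8uqeru7u7u7u7uqmpmKy6eKqsyqq4Rqq7y7zLeO2suqu6iJuqq7u8y7u7lamYq7uIqqzKu7c2m7zMu6da27y6q7ppq6qqu7zLu8tiqqq8zJearLuoYyarzdzLl3u7vLqrumrMqJqqu7u7yCC7vMzMlpqsuUIROM3e3Luoe6u7upq6apqWipeJmaulAMzMzMuXiry0A1ec3u7cu6l6mbu5mrp5lkNEITQiiXIA3MzMy7l6zJNbzN7v7bvMuXm5q6mau6mlObYjQhAoUALczMzdyXm8ha3d7v7bqsy5ecuamJu6qom/283tyyUwH7vNzd7JebuYzu7v7bqqzLlq3LiIqqqqmu7d3v63sgDNzMzM3bh3q7nO7+7bqqvMuWvsuomqqpmZ27ze7rh3FOu6q6uphmacy97v7Lu7vN24be27maqqmYrcvN3bmXRq24ipiXZ2Rb7s3tyZq7vN25R+7aiZqruYrN7d3KiIZWvLeaiIZlVa7smpdVZnibumQ77aVoqrvJi9/+7svNyXbayJl3d5mL7rZVRERERFZkI57rMliqvMqu/93uze7JeMzJmHib3c3sdnZ6qnVEMiA57sMEiaq83d7tvMzMupm4brmavM3d3cdpid3cmKqXeM/8MEiqqrzO7LqryodlQyKfqs3MzN3clnd83dub3d3u/6EFq6qqvLyGd3mpZDNHvv6s3czM3clmd77dyq3u7u7WAq3cqqu9y1RWeYdli+/v28zMzLzLl1eb7t3Lvd3cpgBd/9qqq83bZniZiK3/79qL3LvMzMuGaazt3aiamHQAOv/+p4qrzOx4mqq9///YeK3cu8zMyFWJvd3JVoiHQkrv/9pmiqvLy3iqq97//WR5uqzMzMuVSL3cu6ZomYdY3//rhWeKq8qbiaqr3u/XRYmau8u7uWWd7bmbhompmK7/63ZWiZmry4iom7ze7ZQ2mrvLzLuoaM3aZplnmamK3tymVVeIZ7zduZqqvd3aZWirvMzMuqmKzKZ4mHiZmZzcyGZmdlRb3e/tzLmtyqmad6u83My7u6vcqaq6mamYrMuXZ5mYd73d//7bl3u6vMhHq7u8y7u7q927u8uqu6vMy5iJu5qsy7ze7Llka83ckzeru6uqvMuazcy7uqvMvMy7maqaqazczLmKqFWM3dpkaby7uqvMuorMzLupq7u7zMuqmIiYq8zNyFenV6zLmGV63czLu8upm8u7qpm7u8zcyphnhmacy7uYiKhorKmZZovd3eu7uqq7y7qZmau83KmHdmipeM7cy6q7t2abqql3nMzd6qq6q6u7upmZq8y5iIiZrNzN3czLu8y2RquqqoeczLzJqrqrq7u6mZmrzKiJq7u97d3cqqq7vLY3q6qqd6zMqq"/>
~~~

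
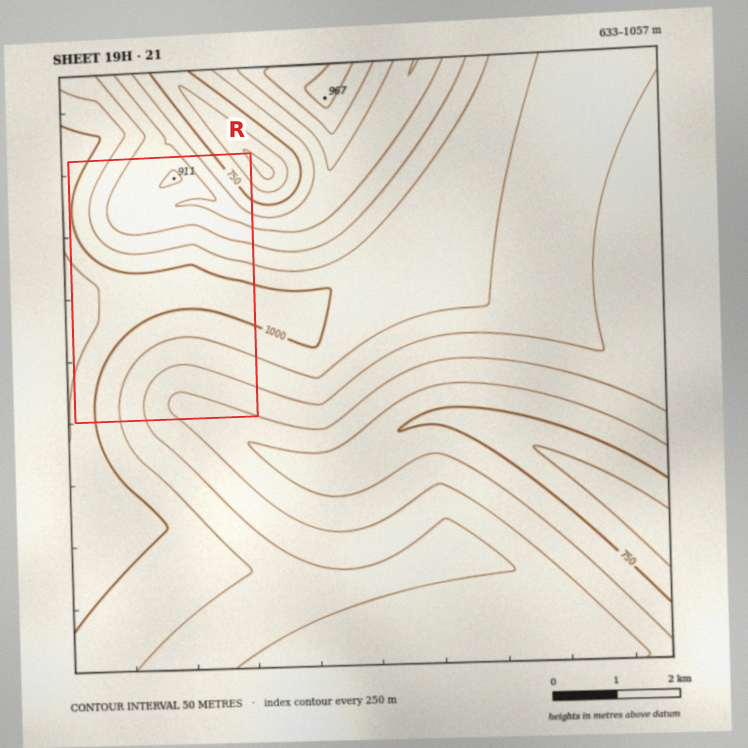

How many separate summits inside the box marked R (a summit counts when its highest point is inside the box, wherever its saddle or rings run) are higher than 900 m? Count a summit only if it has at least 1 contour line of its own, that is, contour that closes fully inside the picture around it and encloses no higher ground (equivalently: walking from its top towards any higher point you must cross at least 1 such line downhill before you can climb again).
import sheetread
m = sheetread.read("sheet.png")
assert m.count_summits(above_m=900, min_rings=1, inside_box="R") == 1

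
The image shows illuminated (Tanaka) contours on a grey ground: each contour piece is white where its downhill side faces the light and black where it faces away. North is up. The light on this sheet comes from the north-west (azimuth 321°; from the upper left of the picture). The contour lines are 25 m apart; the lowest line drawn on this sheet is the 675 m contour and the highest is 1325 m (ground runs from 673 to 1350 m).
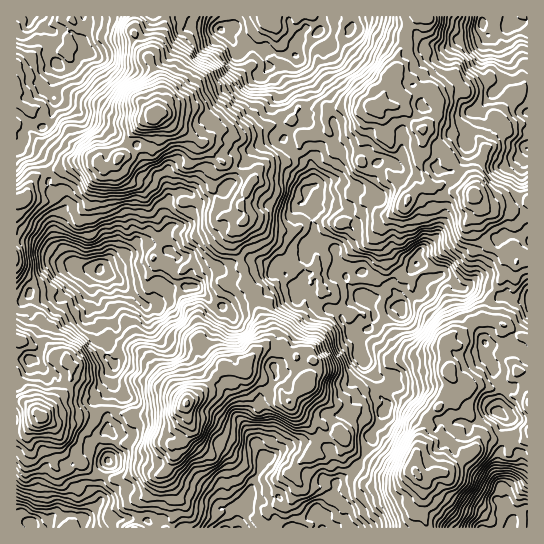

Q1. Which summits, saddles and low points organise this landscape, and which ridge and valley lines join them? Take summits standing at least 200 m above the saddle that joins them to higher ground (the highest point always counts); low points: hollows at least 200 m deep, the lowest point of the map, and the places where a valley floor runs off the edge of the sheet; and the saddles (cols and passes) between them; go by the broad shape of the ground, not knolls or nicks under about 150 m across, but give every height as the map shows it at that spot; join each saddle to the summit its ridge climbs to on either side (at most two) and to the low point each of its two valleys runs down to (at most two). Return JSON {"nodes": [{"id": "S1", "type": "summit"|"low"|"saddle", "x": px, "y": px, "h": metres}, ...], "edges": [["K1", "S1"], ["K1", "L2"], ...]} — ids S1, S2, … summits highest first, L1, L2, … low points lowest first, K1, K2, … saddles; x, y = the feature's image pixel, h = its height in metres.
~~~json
{"nodes": [
{"id": "S1", "type": "summit", "x": 154, "y": 118, "h": 1350},
{"id": "S2", "type": "summit", "x": 186, "y": 403, "h": 1330},
{"id": "S3", "type": "summit", "x": 418, "y": 474, "h": 1233},
{"id": "S4", "type": "summit", "x": 43, "y": 417, "h": 1215},
{"id": "L1", "type": "low", "x": 99, "y": 269, "h": 673},
{"id": "L2", "type": "low", "x": 33, "y": 523, "h": 703},
{"id": "L3", "type": "low", "x": 31, "y": 17, "h": 714},
{"id": "L4", "type": "low", "x": 221, "y": 30, "h": 721},
{"id": "L5", "type": "low", "x": 510, "y": 25, "h": 726},
{"id": "L6", "type": "low", "x": 511, "y": 526, "h": 729},
{"id": "K1", "type": "saddle", "x": 409, "y": 27, "h": 1087},
{"id": "K2", "type": "saddle", "x": 519, "y": 335, "h": 1049},
{"id": "K3", "type": "saddle", "x": 47, "y": 171, "h": 1011},
{"id": "K4", "type": "saddle", "x": 109, "y": 409, "h": 981},
{"id": "K5", "type": "saddle", "x": 242, "y": 265, "h": 980},
{"id": "K6", "type": "saddle", "x": 279, "y": 125, "h": 970},
{"id": "K7", "type": "saddle", "x": 362, "y": 459, "h": 922}],
"edges": [["K1", "S3"], ["K1", "L4"], ["K1", "L5"], ["K2", "S3"], ["K2", "L2"], ["K2", "L6"], ["K3", "S1"], ["K3", "L1"], ["K3", "L3"], ["K4", "S2"], ["K4", "S4"], ["K4", "L1"], ["K4", "L2"], ["K5", "S1"], ["K5", "S2"], ["K5", "L1"], ["K5", "L2"], ["K6", "S1"], ["K6", "S3"], ["K6", "L2"], ["K6", "L4"], ["K7", "S2"], ["K7", "S3"], ["K7", "L2"]]}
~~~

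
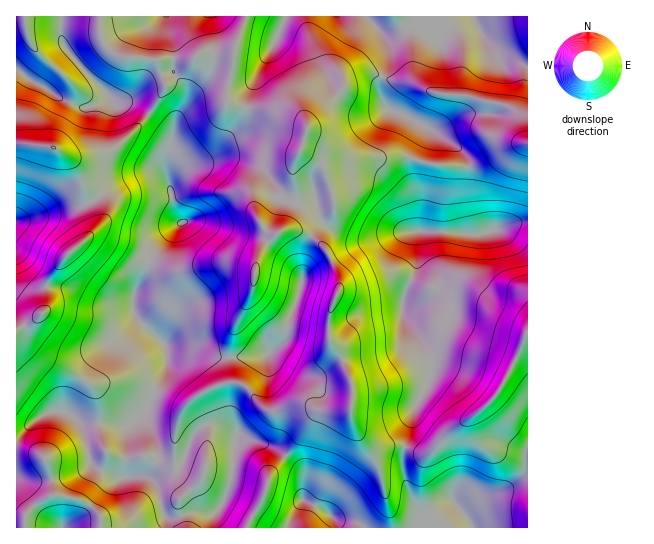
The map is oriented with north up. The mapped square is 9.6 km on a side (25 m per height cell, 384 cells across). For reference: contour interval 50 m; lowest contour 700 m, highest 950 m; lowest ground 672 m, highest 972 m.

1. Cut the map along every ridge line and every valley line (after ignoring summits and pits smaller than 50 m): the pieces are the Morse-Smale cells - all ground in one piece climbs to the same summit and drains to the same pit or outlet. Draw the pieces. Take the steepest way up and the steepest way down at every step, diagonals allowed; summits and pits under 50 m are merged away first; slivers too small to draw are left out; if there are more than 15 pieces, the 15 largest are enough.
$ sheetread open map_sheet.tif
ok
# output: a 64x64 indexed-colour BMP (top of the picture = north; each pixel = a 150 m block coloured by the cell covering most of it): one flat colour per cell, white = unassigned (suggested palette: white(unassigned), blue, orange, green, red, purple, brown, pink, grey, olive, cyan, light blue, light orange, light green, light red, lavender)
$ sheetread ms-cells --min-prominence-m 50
<image width="64" height="64" href="data:image/bmp;base64,Qk12CAAAAAAAAHYAAAAoAAAAQAAAAEAAAAABAAQAAAAAAAAIAAATCwAAEwsAABAAAAAAAAAA////ALR3HwAOf/8ALKAsACgn1gC9Z5QAS1aMAMJ34wB/f38AIr28AM++FwDox64AeLv/AIrfmACWmP8A1bDFAAAAAAAAAREREREREREREAAAAAAAAAqqqqqqmZmQAAAAEAAAAAARERERERERERERAAAAAAqqqqqqqqmZmQAAAAARAAAAABEREREREREREREAAAAAqqqqqqqqmZmZAAAAABEQAAARERERERERERERERAAAKqqqqqqqqqZmZmQAAAAEREREREREREREREREREREAAAqqqqqqqqqZmZmZmZAAAREREREREREREREREREREQAACqqqqqqqqpmZmZmZmZABEREREREREREREREREREREAAKqqqqqqqqmZmZmZmZmZEREREREREREURBEREREREQAKqqqqqqqqmZmZmZmZmZkRERERERERERFEQREREREREKqqqqqqqqqZmZmZmZmZmREREREREREREURBEREREREUqqqqqqqqqplVmZmZmZmZERERERERERERREQRERERFERKqqqqqjMzNVVZmZmZmZkRERERERERERRERBEREURERESqqqqjMzM1VVWZmZmZmRERERERERERFEREQREURERERKqqqjMzMzVVVVmZmZmZERERERERERFERERERERERERESqqqMzMzNVVVVZmZmZkREREREREREUREREREREREREREqqozMzMzVVVVVZmZmRERERERERERFERERERERERERERERDMzMzNVVVVVWZmZEREREREREREUREREREREREREREREMzMzMzVVVVVVmZkRERERERERERFEREREREREREREREQzMzMzNVVVVVVZmREREREREREREURERERERERERERERDMzMzMzVVVVVVmZERERERERERERFERERERERERERERDMzMzMzNVVVVVVZkREREREREREREUREREREREREREREMzMzMzM1VVVVVVmRERERERERERERREREIiIkREREREQzMzMzMzVVVVVVVZERERERERERERFCIiIiIiIkREREQzMzMzMzVVVVVVVVkREREREREREREiIiIiIiIiJEREQzMzMzMzNVVVVVVVWREREREREREREiIiIiIiIiIiRERDMzMzMzNVVVVVVVVV0REREREREREiIiIiIiIiIiJEREMzMzMzNVVVVVVVVVXd0REREREREiIiIiIiIiIiIkREQzMzMzNVVVVVVVVVVd3dERERERESIiIiIiIiIiIiJERDMzMzM1VVVVVVVVVV3d0RERERERIiIiIiIiIiIiIkREQzMzMzVVVVVVVVVVXd3REREREREiIiIiIiIiIiIiRERDMzMzM1VVVVVVVVVd3dERERERESIiIiIiIiIiIiIkREMzMzMzVVVVVVVVVV3d0REREREREiIiIiIiIiIiIiREQzMzMzM1VVVVVVVVXd3dERERERESIiIiIiIiIiIiJERDMzMzMzVVVVVVVVVd3d3REREREREiIiIiIiIiIiIkRDMzMzMzNVVVVVVVVV3d3d0RERERESIiIiIiIiIiIiREMzMzMzM1VVVVVVVVXd3d3dEREREREiIiIiIiIiIiJEMzMzMzMzVVVVVVVVVd3d3d3RERERERIiIiIiIiIiIiMzMzMzMzNVVVVVVVVV3d3d3d0RERERESIiIiIiIiIAADMzMzMzMwAAAAAAVVUN3d3d3RERERERIiIiIiIiIgAAMzMzMzMzAAAAAAAAAAAADd3dEREREREiIiIiIiIiIAAzMzMzMzMAAAAAAAAAAAAAAA0RERERESIiIiIiIiIgAzMzMzMzMwAAAAAAAAAAAAAAAAERERESIiIiIiIiKIMzMzMzMzMzAAAAAAAAAAAAAAAAABERERIiIiIiIiKIgzMzMzMzMzMAAAAAAAAAAAAAAAAAABEREiIiIiIiIoiDMzMzMzMzMwAAAAAAAAAAAAAAAAAAAAAIIiIiIiIoiIMzMzMzMzMzAAAAAAAAAAAAAAAAAAAAAAiIIiIiIoiIgzMzMzMzMzMAAAAHAAAAAAAAC7AAAAAACIiIiIiIiIiDNmZmZmZmZgAAAHd3AAAAAAu7u7sAAAAIiIiIiIiIiIhmZmZmZmZmYAAHd3dwALu7u7u7u7AAAAiIiIiIiIiIiGZmZmZmZmZgAHd3d3d3u7u7u7u7u7AACIiIiIiIiIiIZmZmZmZmZmB3d3d3d3e7u7u7u7u7uwCIiIiIiIiIiIhmZmZmZmZmZ3d3d3d3d7u7u7u7u7u7CIiIiIiIiIiIZmZmZmZmZmd3d3d3d3d3u7u7u7u7u7voiIiIiIiGZmZmZmZmZmZnd3d3d3d3d3e7u7v///vu7u6IiIiIZmZmZmZmZmZmZnd3d3d3d3d3d7u7/////u7u7oiIiIhmZmZmZmZmZmZmd3d3d3d3d3d3u7/////u7u7u6IiIiIZmZmZmZmZmZmZ3d3d3d3d3d3e//////u7u7u4AiIiIhmZmZmZmZmZmZnd3d3d3d3d3d//////u7u7u7gAIiIiGZmZmZmZmZmZmd3d3d3d3d3d3/////u7u7u7sAAyIiIZmZmZmZmZmZmZnd3d3d3d3cAD////+7u7MzMzMzMyIhmZmZmZmZmZmZmd3d3d3d3cAAP///+7u7MzMzMzMzMzMZmZmZmZmZmZmd3d3d3d3cAAA////7u7szMzMzMzMzMxmZmZmZmZmZmZ3d3d3d3cAAAD////u7szMzMzMzMzMzGZmZmZmZmZmYAAHcAd3dwAAAP///+7uzMzMzMzMzMzMxmZmZmZmZmYAAAAAAHdwAAAA"/>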